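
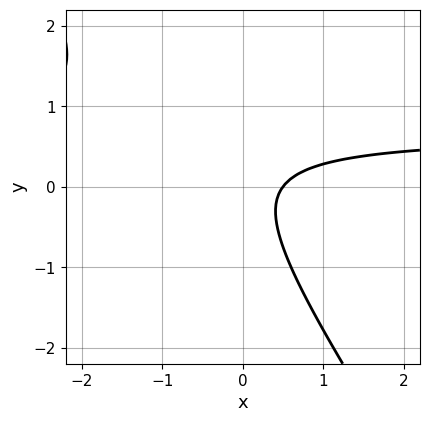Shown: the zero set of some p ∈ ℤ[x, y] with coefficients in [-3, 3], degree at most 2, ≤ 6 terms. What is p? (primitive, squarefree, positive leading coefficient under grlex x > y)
The degree is 2 — the shape is more complex than any degree-1 curve.
Against the integer gridlines: the curve avoids every integer y-axis point in the box.
Putting this together gives p.

3*x*y + 2*y^2 - 2*x + 1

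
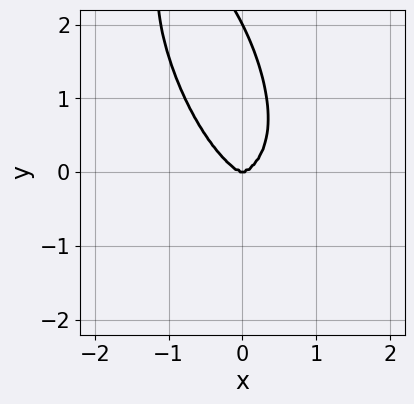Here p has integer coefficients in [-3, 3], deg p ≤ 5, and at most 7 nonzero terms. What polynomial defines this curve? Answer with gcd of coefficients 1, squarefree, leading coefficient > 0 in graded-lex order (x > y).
2*x^4 + 3*x^2*y^2 + 2*x*y^3 + y^4 - 2*y^3

(a) Degree: a generic line meets the curve in up to 4 points, so deg p = 4.
(b) From the visible intercepts: the y-axis gridline crossings are at y ∈ {0, 2}; one x-axis crossing is at x = 0.
(c) Solving for integer coefficients yields p as stated.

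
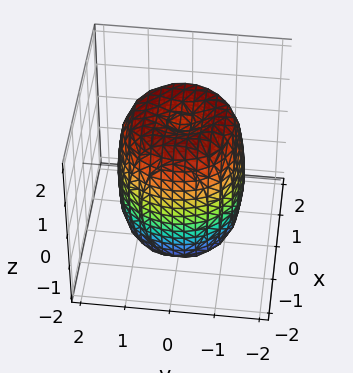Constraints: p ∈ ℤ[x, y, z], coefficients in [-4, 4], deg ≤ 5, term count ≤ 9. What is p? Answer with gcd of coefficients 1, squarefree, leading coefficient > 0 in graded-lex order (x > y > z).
1. The degree is 4 — the shape is more complex than any degree-3 surface.
2. Symmetries: rotational symmetry about the z-axis ⇒ p depends on x, y only through x² + y².
3. Checking where it meets the axes: a circular section at z = -1 has radius between 1 and 2.
4. Assembling these constraints gives the stated polynomial.

2*x^4 + 4*x^2*y^2 + 2*y^4 - 3*x^2 - 3*y^2 + z^2 - 2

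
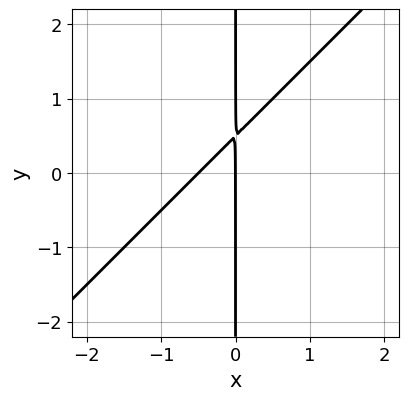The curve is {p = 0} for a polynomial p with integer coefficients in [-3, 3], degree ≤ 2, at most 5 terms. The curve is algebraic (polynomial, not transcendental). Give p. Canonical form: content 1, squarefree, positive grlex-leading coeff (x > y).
Degree: the shape is more complex than any degree-1 curve, so deg p = 2.
Checking where it meets the axes: every point of the y-axis in the box is on the curve; it crosses the x-axis at the gridline x = 0.
Assembling these constraints gives the stated polynomial.

2*x^2 - 2*x*y + x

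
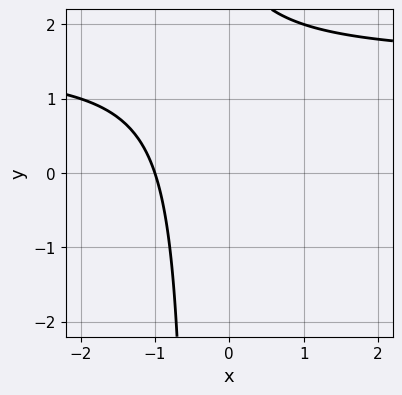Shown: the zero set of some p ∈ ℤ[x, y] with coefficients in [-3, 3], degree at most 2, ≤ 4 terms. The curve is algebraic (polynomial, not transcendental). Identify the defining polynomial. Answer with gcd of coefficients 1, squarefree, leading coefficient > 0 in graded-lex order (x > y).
2*x*y - 3*x + y - 3

1. Degree: no degree-1 curve has this shape, so deg p = 2.
2. Reading off the gridlines: the curve avoids every integer y-axis point in the box; one x-axis crossing is at x = -1.
3. These observations pin down the coefficients.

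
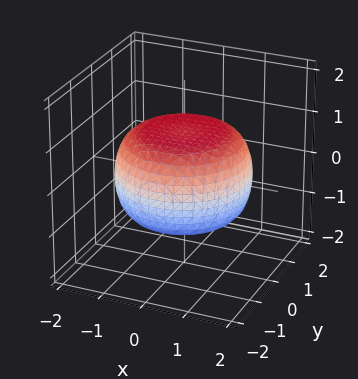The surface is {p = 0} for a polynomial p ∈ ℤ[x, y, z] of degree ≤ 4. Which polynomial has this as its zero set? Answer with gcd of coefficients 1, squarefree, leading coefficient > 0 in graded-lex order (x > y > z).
First, degree: no degree-3 surface has this shape, so deg p = 4.
Then, symmetry: the z-axis is an axis of rotation, so x and y enter only as x² + y².
Then, reading off the gridlines: among the integer gridlines, it crosses the z-axis at z ∈ {-1, 1}; a circular section at z = 1 has radius exactly 1.
Finally, solving for integer coefficients yields p as stated.

x^4 + 2*x^2*y^2 + y^4 - x^2 - y^2 + 3*z^2 - 3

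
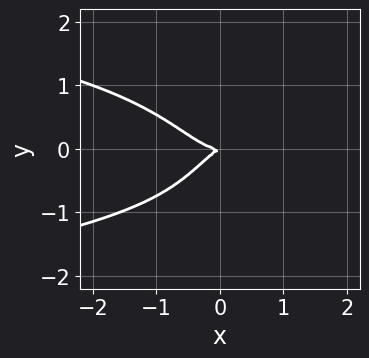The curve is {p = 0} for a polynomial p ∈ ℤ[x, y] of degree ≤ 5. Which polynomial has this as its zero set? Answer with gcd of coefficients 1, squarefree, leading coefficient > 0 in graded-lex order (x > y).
(a) The degree is 4 — a generic line meets the curve in up to 4 points.
(b) From the visible intercepts: it crosses the x-axis at the gridline x = 0; it crosses the y-axis at the gridline y = 0.
(c) Putting this together gives p.

3*x^2*y^2 + 2*x^3 - x*y + 2*y^2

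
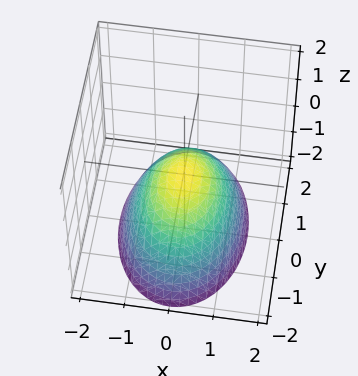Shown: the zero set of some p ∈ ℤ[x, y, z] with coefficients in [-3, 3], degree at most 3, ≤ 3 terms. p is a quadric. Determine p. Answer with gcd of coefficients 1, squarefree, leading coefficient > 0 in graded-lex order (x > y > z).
The degree is 2 — a paraboloid; a quadric.
Symmetries: it's symmetric under x → −x, forcing even powers of x; it's symmetric under y → −y, forcing even powers of y.
From the axis intercepts and sections: it crosses the z-axis at the gridline z = 0; it meets the x-axis at x = 0 (among the integer gridlines).
These observations pin down the coefficients.

2*x^2 + y^2 + 2*z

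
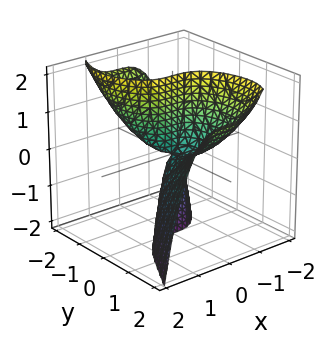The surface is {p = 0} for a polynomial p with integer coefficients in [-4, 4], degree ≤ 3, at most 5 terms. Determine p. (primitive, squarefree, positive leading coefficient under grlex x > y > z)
1. Degree: the shape is more complex than any degree-2 surface, so deg p = 3.
2. Reading off the gridlines: it crosses the x-axis at the gridline x = 0; every point of the z-axis in the box is on the surface; it meets the y-axis at y = 0 (among the integer gridlines).
3. Fitting integer coefficients to these (and the overall shape) gives p.

3*x^3 - y^3 + 3*y*z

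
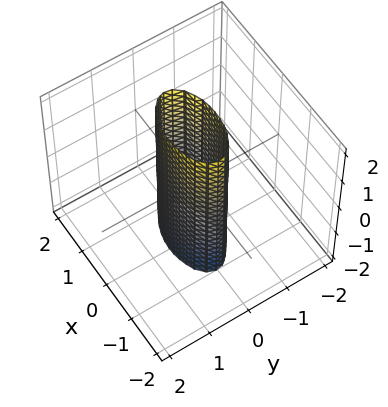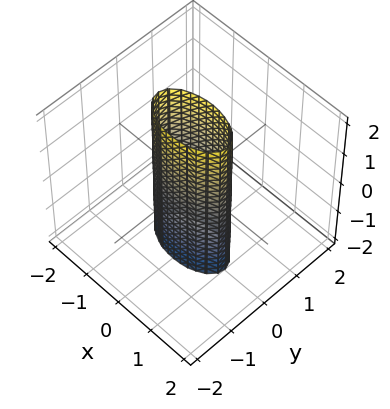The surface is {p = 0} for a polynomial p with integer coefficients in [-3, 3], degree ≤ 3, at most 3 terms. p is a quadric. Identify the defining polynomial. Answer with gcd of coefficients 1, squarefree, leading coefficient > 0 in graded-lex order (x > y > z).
First, deg p = 2. Constant cross-section along one axis; a quadric.
Next, symmetries: mirror symmetry x ↦ −x ⇒ only even powers of x; it's symmetric under y → −y, forcing even powers of y; the z ↦ −z reflection is a symmetry, so z appears only in even powers.
Next, observable constraints: no z-intercept at any integer in the box; among the integer gridlines, it crosses the x-axis at x ∈ {-1, 1}.
Finally, these observations pin down the coefficients.

x^2 + 3*y^2 - 1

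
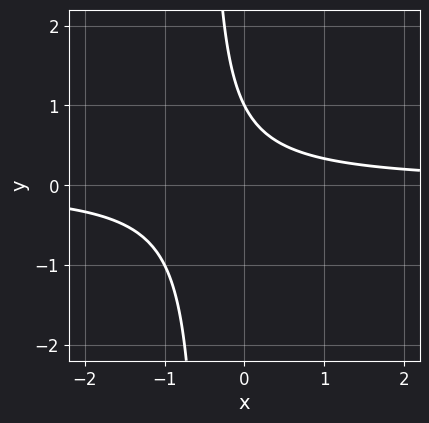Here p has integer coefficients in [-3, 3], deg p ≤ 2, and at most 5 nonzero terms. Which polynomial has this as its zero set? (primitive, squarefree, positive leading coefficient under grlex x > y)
2*x*y + y - 1

1. deg p = 2.
2. From the axis intercepts and sections: one y-axis crossing is at y = 1; no x-intercept at any integer in the box.
3. Matching integer coefficients to the picture gives p.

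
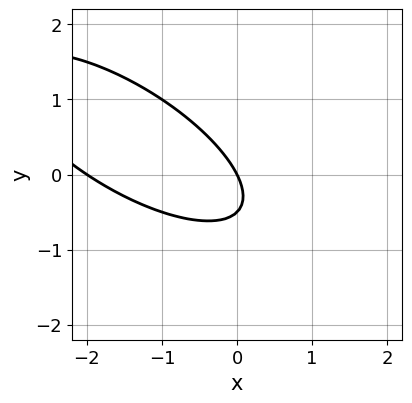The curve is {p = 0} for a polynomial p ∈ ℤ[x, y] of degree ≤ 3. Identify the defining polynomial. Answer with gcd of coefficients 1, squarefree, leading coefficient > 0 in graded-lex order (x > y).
x^2 + 2*x*y + 2*y^2 + 2*x + y

The degree is 2 — no degree-1 curve has this shape.
Against the integer gridlines: the x-axis gridline crossings are at x ∈ {-2, 0}; it crosses the y-axis at the gridline y = 0.
Solving for integer coefficients yields p as stated.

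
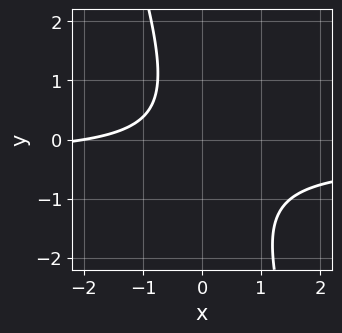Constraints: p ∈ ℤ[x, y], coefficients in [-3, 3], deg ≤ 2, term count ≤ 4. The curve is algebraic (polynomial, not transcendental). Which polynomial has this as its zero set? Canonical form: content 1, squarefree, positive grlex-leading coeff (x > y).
1. The degree is 2 — the shape is more complex than any degree-1 curve.
2. Reading off the gridlines: the curve avoids every integer y-axis point in the box; one x-axis crossing is at x = -2.
3. Solving for integer coefficients yields p as stated.

3*x*y + y^2 + x + 2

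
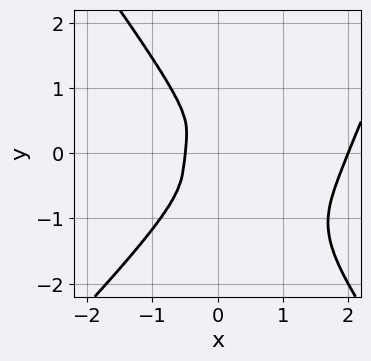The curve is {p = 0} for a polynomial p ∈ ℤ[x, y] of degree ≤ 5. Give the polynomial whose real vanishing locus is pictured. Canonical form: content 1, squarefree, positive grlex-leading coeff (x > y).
2*x^4 - x^3*y - y^4 - 3*x^3 - 2*x^2

1. Degree: a generic line meets the curve in up to 4 points, so deg p = 4.
2. Against the integer gridlines: one x-axis crossing is at x = 2.
3. Putting this together gives p.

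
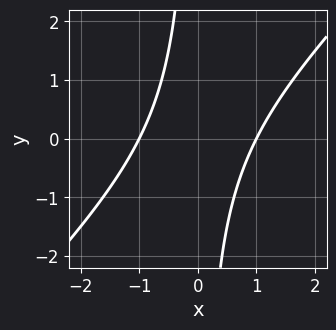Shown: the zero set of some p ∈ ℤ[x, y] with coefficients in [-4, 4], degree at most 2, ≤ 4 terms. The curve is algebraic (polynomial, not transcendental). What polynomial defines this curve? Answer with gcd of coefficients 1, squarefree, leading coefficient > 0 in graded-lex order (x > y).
1. Degree: no degree-1 curve has this shape, so deg p = 2.
2. Against the integer gridlines: it misses every integer gridline on the y-axis; the x-axis gridline crossings are at x ∈ {-1, 1}.
3. Matching integer coefficients to the picture gives p.

x^2 - x*y - 1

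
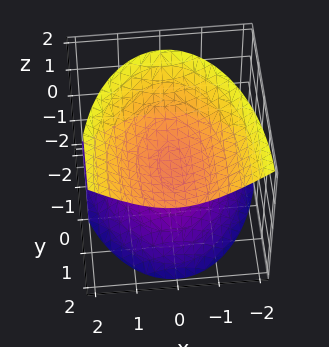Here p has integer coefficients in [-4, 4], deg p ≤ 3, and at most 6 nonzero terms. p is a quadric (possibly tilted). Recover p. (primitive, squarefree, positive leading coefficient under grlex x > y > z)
I count 2 distinct pieces.
deg p = 2.
From the axis intercepts and sections: the surface avoids every integer y-axis point in the box; no x-intercept at any integer in the box.
Putting this together gives p.

3*x^2 + y^2 - 2*y*z - 3*z^2 + 2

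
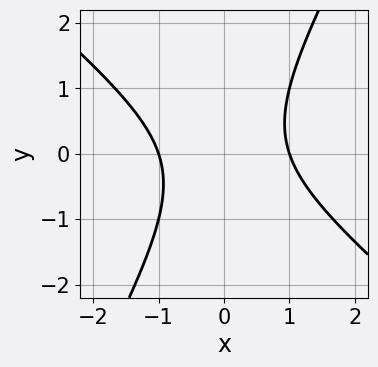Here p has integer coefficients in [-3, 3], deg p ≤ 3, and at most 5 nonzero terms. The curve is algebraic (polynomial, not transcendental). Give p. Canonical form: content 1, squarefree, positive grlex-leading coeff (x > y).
deg p = 2. The shape is more complex than any degree-1 curve.
Checking where it meets the axes: it misses every integer gridline on the y-axis; among the integer gridlines, it crosses the x-axis at x ∈ {-1, 1}.
The integer polynomial consistent with all of this is the stated p.

3*x^2 + 2*x*y - 2*y^2 - 3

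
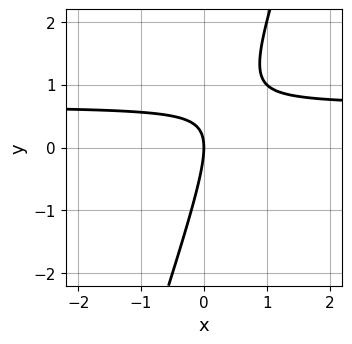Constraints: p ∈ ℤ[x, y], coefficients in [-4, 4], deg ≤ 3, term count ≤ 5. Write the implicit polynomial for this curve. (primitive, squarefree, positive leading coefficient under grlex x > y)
First, deg p = 2.
Then, from the visible intercepts: it crosses the x-axis at the gridline x = 0; it meets the y-axis at y = 0 (among the integer gridlines).
Finally, the integer polynomial consistent with all of this is the stated p.

3*x*y - y^2 - 2*x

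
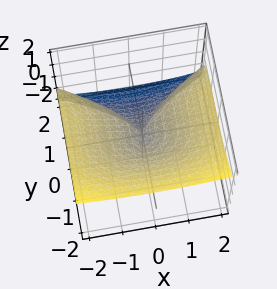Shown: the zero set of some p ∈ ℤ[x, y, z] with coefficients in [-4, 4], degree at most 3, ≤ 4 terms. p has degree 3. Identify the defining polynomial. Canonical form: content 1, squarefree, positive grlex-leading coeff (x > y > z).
y^3 + 2*z^3 - x^2

First, deg p = 3. A generic line meets the surface in up to 3 points.
Then, observable constraints: one x-axis crossing is at x = 0; one z-axis crossing is at z = 0; one y-axis crossing is at y = 0.
Finally, solving for integer coefficients yields p as stated.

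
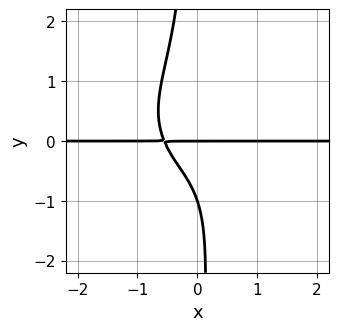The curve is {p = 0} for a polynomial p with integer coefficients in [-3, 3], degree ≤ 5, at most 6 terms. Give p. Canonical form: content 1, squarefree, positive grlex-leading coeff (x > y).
First, degree: no degree-3 curve has this shape, so deg p = 4.
Then, observable constraints: among the integer gridlines, it crosses the y-axis at y ∈ {-1, 0}; every point of the x-axis in the box is on the curve.
Finally, solving for integer coefficients yields p as stated.

2*x^3*y + 3*x*y^3 + 3*x*y + 2*y^2 + 2*y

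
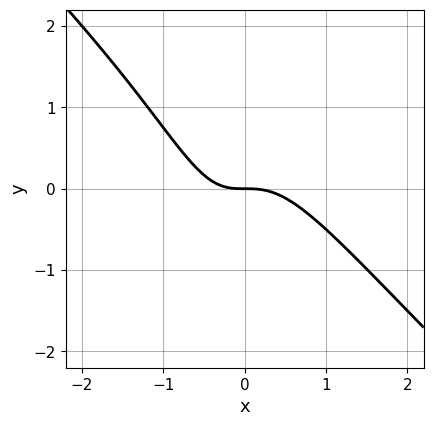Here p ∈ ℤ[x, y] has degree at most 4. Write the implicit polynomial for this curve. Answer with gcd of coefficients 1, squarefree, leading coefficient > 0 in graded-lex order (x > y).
3*x^3 + 3*x^2*y + x*y + 2*y

First, deg p = 3.
Next, from the axis intercepts and sections: one y-axis crossing is at y = 0; one x-axis crossing is at x = 0.
Finally, assembling these constraints gives the stated polynomial.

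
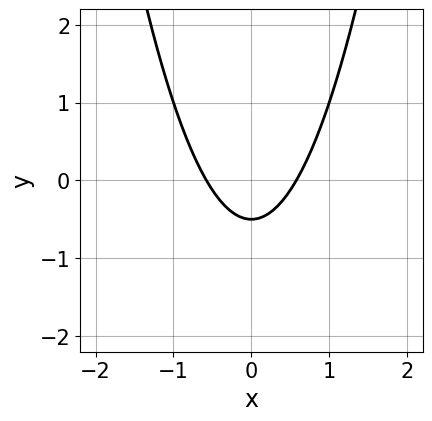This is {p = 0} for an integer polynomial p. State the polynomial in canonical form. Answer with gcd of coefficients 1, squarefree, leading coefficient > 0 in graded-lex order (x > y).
3*x^2 - 2*y - 1

(a) The degree is 2 — no degree-1 curve has this shape.
(b) Symmetries: it's symmetric under x → −x, forcing even powers of x.
(c) Solving for integer coefficients yields p as stated.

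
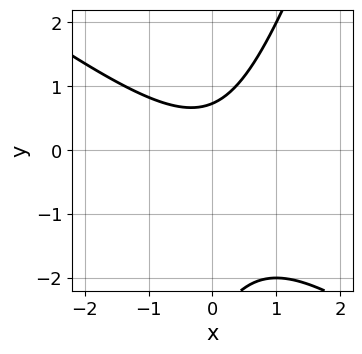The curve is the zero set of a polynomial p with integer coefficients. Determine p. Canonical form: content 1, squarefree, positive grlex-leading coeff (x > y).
First, deg p = 2. A generic line meets the curve in up to 2 points.
Then, against the integer gridlines: the curve avoids every integer x-axis point in the box.
Finally, solving for integer coefficients yields p as stated.

2*x^2 + 2*x*y - y^2 - 2*y + 2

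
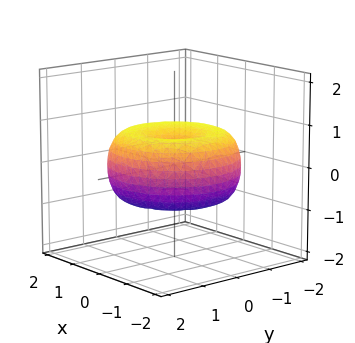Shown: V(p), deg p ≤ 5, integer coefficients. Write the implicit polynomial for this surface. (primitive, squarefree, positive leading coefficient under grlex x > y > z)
First, the degree is 4 — no degree-3 surface has this shape.
Next, by symmetry, every cross-section ⟂ z is a circle, so x, y appear only via x² + y².
Then, checking where it meets the axes: a circular section at z = 0 has radius between 1 and 2.
Finally, solving for integer coefficients yields p as stated.

x^4 + 2*x^2*y^2 + y^4 - 2*x^2 - 2*y^2 + 3*z^2 - 1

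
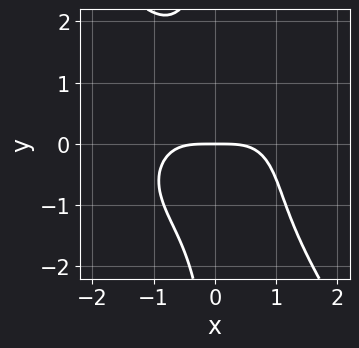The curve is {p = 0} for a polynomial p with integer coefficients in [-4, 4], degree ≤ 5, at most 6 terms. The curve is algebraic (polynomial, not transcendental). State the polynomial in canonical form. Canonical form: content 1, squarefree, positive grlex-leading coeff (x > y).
x^4 + x^2*y^2 + x*y^3 + 2*y

(a) Degree: no degree-3 curve has this shape, so deg p = 4.
(b) From the axis intercepts and sections: one x-axis crossing is at x = 0; one y-axis crossing is at y = 0.
(c) Fitting integer coefficients to these (and the overall shape) gives p.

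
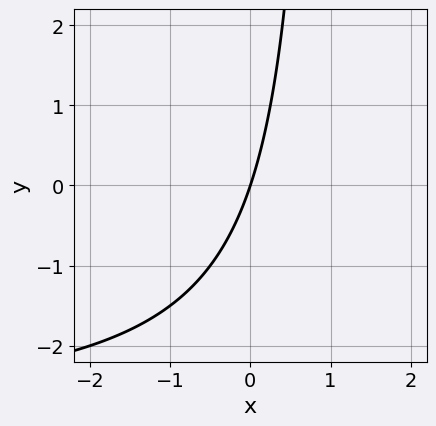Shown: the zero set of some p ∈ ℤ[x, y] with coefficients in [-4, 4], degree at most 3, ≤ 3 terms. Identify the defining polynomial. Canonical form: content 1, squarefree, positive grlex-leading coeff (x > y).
x*y + 3*x - y

1. deg p = 2. The shape is more complex than any degree-1 curve.
2. Observable constraints: it meets the x-axis at x = 0 (among the integer gridlines); one y-axis crossing is at y = 0.
3. Fitting integer coefficients to these (and the overall shape) gives p.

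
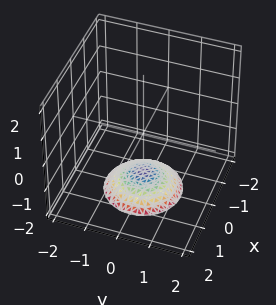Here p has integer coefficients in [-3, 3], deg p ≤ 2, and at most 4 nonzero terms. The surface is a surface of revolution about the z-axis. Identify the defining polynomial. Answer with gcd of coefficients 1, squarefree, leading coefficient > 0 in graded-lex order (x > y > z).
x^2 + y^2 + 2*z + 3

1. deg p = 2. No degree-1 surface has this shape.
2. Symmetries: the z-axis is an axis of rotation, so x and y enter only as x² + y².
3. Observable constraints: the surface avoids every integer y-axis point in the box; it misses every integer gridline on the x-axis.
4. Putting this together gives p.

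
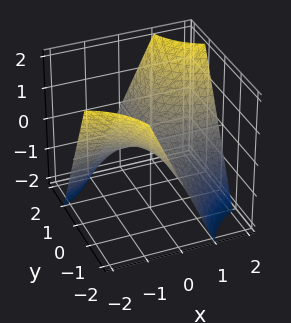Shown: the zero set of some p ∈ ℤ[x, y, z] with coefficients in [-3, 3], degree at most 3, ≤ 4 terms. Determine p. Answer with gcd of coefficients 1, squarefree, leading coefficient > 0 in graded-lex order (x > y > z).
x*y - z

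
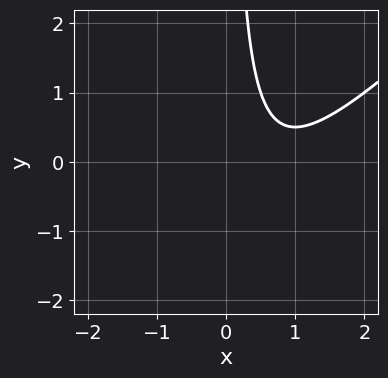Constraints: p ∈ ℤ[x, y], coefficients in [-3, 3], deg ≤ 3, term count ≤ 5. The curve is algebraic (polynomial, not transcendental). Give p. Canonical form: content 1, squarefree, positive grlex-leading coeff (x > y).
First, degree: the shape is more complex than any degree-1 curve, so deg p = 2.
Next, observable constraints: it misses every integer gridline on the x-axis; no y-intercept at any integer in the box.
Finally, the integer polynomial consistent with all of this is the stated p.

2*x^2 - 2*x*y - 3*x + 2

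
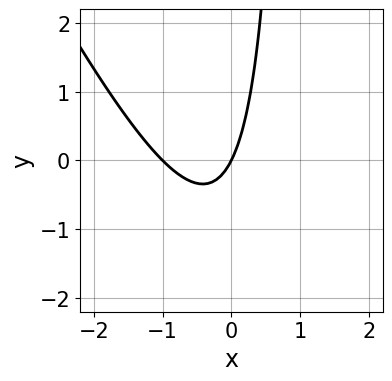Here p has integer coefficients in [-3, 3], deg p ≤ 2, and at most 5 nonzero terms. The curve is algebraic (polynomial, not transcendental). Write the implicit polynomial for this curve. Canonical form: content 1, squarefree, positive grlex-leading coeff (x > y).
Degree: a generic line meets the curve in up to 2 points, so deg p = 2.
Against the integer gridlines: it meets the y-axis at y = 0 (among the integer gridlines); the x-axis gridline crossings are at x ∈ {-1, 0}.
Solving for integer coefficients yields p as stated.

2*x^2 + x*y + 2*x - y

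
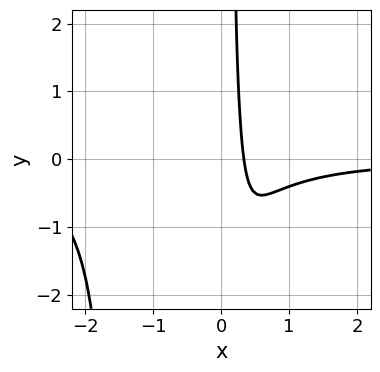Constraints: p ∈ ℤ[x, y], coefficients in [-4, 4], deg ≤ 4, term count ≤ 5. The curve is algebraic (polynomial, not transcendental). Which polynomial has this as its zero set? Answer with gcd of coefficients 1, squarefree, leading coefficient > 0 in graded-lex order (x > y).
2*x^3*y + 3*x^2*y + 3*x - 1

First, degree: no degree-3 curve has this shape, so deg p = 4.
Next, checking where it meets the axes: no y-intercept at any integer in the box.
Finally, matching integer coefficients to the picture gives p.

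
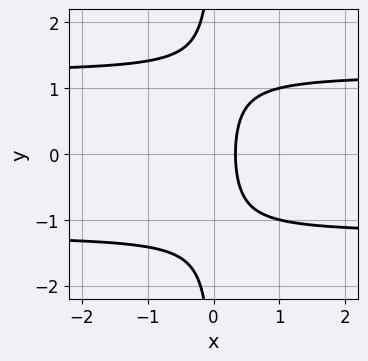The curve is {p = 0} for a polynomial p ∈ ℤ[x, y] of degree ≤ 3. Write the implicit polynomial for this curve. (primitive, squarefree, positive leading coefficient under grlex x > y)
(a) Degree: the shape is more complex than any degree-2 curve, so deg p = 3.
(b) Symmetries: the y ↦ −y reflection is a symmetry, so y appears only in even powers.
(c) Against the integer gridlines: the curve avoids every integer y-axis point in the box.
(d) Together with the visible shape, these determine p as stated.

2*x*y^2 - 3*x + 1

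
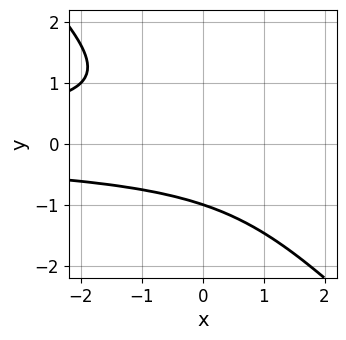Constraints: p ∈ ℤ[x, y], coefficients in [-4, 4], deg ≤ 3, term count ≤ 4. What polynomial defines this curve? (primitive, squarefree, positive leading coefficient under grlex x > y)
x*y^2 + y^3 + 1

(a) The degree is 3 — the shape is more complex than any degree-2 curve.
(b) Observable constraints: it crosses the y-axis at the gridline y = -1; it misses every integer gridline on the x-axis.
(c) The integer polynomial consistent with all of this is the stated p.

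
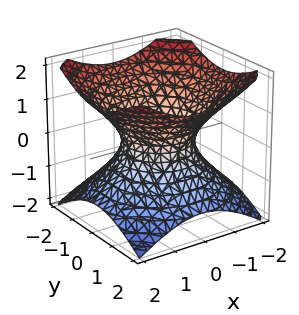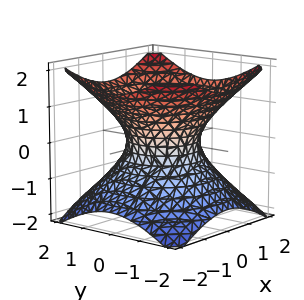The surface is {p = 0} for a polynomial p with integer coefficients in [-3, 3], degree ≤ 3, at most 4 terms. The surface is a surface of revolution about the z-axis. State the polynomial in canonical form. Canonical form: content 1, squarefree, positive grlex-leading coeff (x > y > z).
2*x^2 + 2*y^2 - 3*z^2 - 2

1. The degree is 2 — a generic line meets the surface in up to 2 points.
2. Symmetries: every cross-section ⟂ z is a circle, so x, y appear only via x² + y².
3. Observable constraints: among the integer gridlines, it crosses the x-axis at x ∈ {-1, 1}; it misses every integer gridline on the z-axis; among the integer gridlines, it crosses the y-axis at y ∈ {-1, 1}.
4. Fitting integer coefficients to these (and the overall shape) gives p.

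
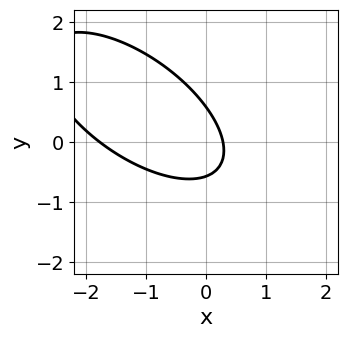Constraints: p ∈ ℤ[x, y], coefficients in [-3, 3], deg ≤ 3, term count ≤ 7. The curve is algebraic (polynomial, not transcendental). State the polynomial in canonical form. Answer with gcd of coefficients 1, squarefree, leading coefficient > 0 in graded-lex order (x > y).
2*x^2 + 3*x*y + 3*y^2 + 3*x - 1

First, deg p = 2. A generic line meets the curve in up to 2 points.
Finally, putting this together gives p.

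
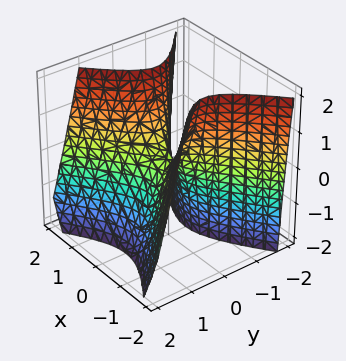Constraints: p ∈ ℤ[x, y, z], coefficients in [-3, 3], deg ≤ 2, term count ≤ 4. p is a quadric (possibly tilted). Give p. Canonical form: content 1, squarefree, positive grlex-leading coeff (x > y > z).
2*x^2 - 3*y^2 - y*z - z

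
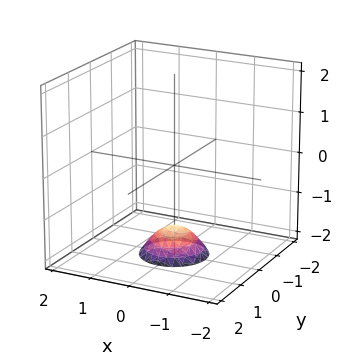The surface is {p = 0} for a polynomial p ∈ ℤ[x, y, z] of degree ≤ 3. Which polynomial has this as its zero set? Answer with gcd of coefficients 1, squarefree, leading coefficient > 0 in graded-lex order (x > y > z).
2*x^2 + 2*y^2 + 2*z + 3

Degree: a generic line meets the surface in up to 2 points, so deg p = 2.
Symmetries: every cross-section ⟂ z is a circle, so x, y appear only via x² + y².
Checking where it meets the axes: it misses every integer gridline on the x-axis; a circular section at z = -2 has radius between 0 and 1.
Fitting integer coefficients to these (and the overall shape) gives p.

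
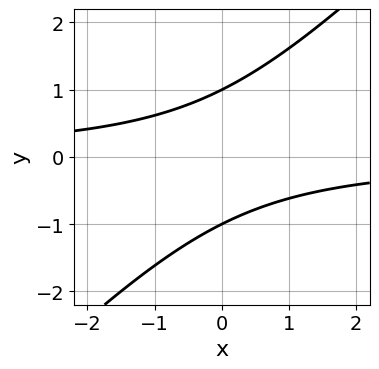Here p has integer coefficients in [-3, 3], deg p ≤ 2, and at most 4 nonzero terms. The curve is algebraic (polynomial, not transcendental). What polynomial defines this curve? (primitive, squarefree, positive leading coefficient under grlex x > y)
Degree: the shape is more complex than any degree-1 curve, so deg p = 2.
Checking where it meets the axes: the curve avoids every integer x-axis point in the box; among the integer gridlines, it crosses the y-axis at y ∈ {-1, 1}.
Putting this together gives p.

x*y - y^2 + 1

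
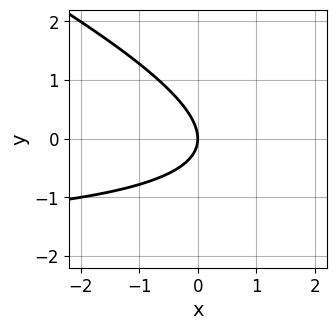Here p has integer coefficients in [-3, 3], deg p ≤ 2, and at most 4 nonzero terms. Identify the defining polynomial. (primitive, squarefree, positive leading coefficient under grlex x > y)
Degree: a generic line meets the curve in up to 2 points, so deg p = 2.
From the visible intercepts: it crosses the x-axis at the gridline x = 0; it crosses the y-axis at the gridline y = 0.
Assembling these constraints gives the stated polynomial.

x*y + 2*y^2 + 2*x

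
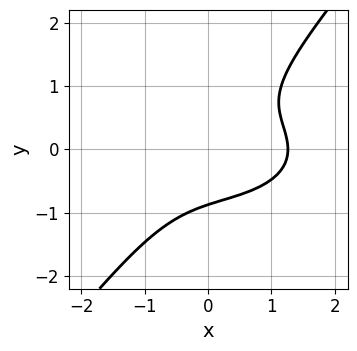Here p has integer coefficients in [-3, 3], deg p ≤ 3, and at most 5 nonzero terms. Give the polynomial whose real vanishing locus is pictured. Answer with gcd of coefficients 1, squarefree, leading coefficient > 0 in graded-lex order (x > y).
x^3 + 3*x*y^2 - 3*y^3 - 2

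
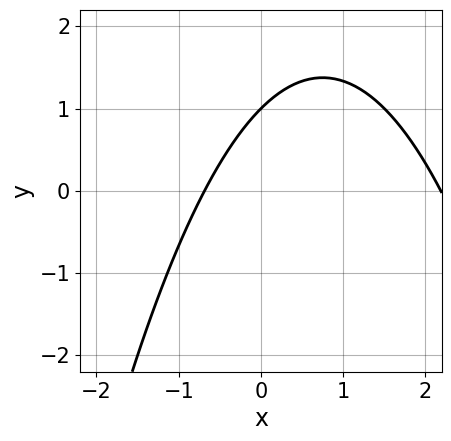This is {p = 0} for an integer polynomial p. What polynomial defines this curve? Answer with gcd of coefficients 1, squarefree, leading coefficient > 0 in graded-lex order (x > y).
First, the degree is 2 — a generic line meets the curve in up to 2 points.
Then, against the integer gridlines: one y-axis crossing is at y = 1.
Finally, solving for integer coefficients yields p as stated.

2*x^2 - 3*x + 3*y - 3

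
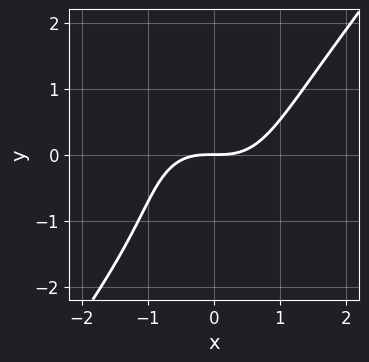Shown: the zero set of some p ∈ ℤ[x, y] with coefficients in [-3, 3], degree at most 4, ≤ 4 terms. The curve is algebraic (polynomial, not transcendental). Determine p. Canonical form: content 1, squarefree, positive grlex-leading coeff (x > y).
2*x^3 - y^3 - y^2 - 3*y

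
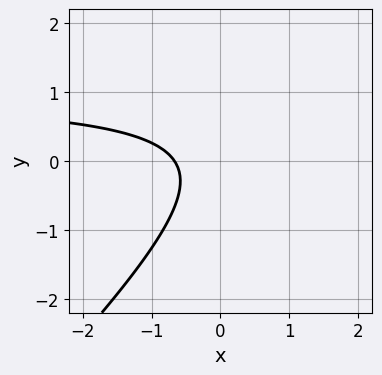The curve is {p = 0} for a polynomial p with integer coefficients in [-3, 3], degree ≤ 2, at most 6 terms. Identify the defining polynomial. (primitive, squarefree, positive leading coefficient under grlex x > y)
3*x*y - 3*y^2 - 3*x - 2

First, the degree is 2 — no degree-1 curve has this shape.
Then, from the visible intercepts: the curve avoids every integer y-axis point in the box.
Finally, matching integer coefficients to the picture gives p.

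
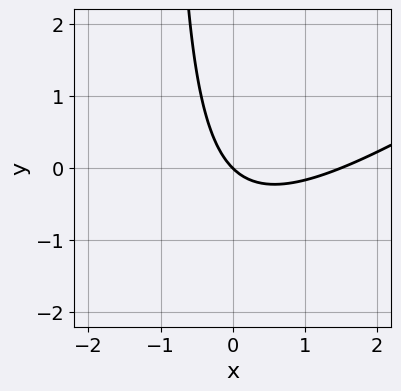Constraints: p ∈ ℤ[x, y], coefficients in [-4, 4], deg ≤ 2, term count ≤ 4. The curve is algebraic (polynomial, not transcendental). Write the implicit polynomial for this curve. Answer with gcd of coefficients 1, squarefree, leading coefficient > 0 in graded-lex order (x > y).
2*x^2 - 3*x*y - 3*x - 3*y

The degree is 2 — the shape is more complex than any degree-1 curve.
From the visible intercepts: it crosses the y-axis at the gridline y = 0; it crosses the x-axis at the gridline x = 0.
Solving for integer coefficients yields p as stated.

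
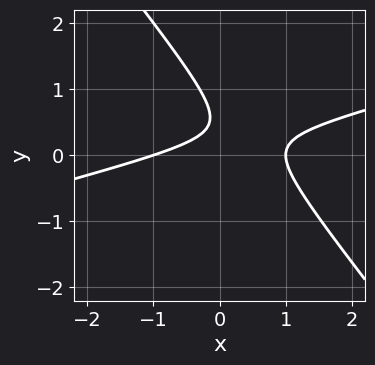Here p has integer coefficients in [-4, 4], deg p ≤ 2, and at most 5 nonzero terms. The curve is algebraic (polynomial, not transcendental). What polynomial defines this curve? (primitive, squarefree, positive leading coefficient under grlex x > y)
x^2 - 3*x*y - 3*y^2 + 3*y - 1

1. The degree is 2 — no degree-1 curve has this shape.
2. Reading off the gridlines: the x-axis gridline crossings are at x ∈ {-1, 1}; it misses every integer gridline on the y-axis.
3. Together with the visible shape, these determine p as stated.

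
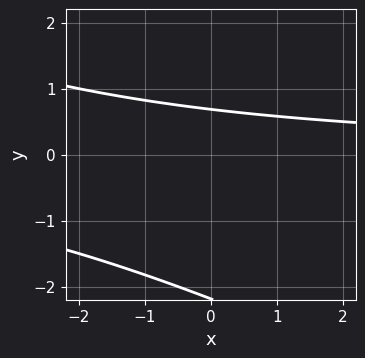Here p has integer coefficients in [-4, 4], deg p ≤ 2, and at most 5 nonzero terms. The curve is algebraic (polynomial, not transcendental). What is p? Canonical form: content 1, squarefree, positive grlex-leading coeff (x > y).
x*y + 2*y^2 + 3*y - 3

The degree is 2 — a generic line meets the curve in up to 2 points.
From the visible intercepts: the curve avoids every integer x-axis point in the box.
Putting this together gives p.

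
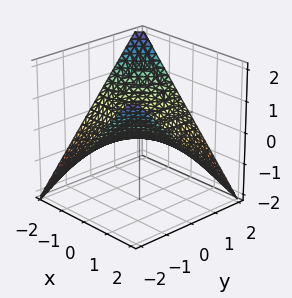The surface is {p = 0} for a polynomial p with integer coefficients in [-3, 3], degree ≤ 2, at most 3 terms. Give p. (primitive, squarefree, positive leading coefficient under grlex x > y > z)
x*y + 2*z

1. The degree is 2 — a saddle surface; a quadric.
2. From the axis intercepts and sections: the visible y-axis segment lies entirely on the surface; it meets the z-axis at z = 0 (among the integer gridlines).
3. These observations pin down the coefficients. Check: (2, 0, 0) on the x-axis lies on the surface, and p(2, 0, 0) = 0. ✓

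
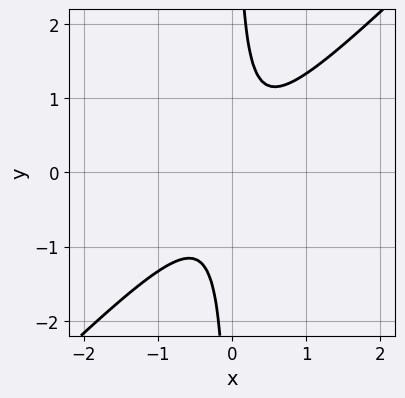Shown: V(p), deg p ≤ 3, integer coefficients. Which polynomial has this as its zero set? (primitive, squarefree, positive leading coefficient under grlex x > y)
deg p = 2. No degree-1 curve has this shape.
Checking where it meets the axes: the curve avoids every integer x-axis point in the box; it misses every integer gridline on the y-axis.
Matching integer coefficients to the picture gives p.

3*x^2 - 3*x*y + 1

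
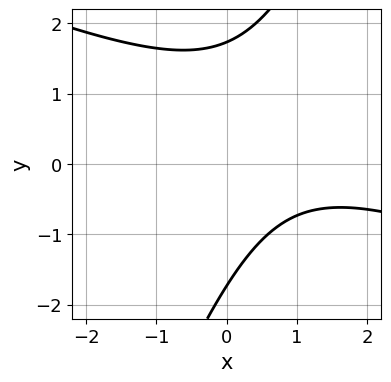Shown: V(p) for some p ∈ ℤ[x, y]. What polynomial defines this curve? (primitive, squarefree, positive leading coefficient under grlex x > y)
x^2 + 2*x*y - y^2 - 2*x + 3

(a) deg p = 2. A generic line meets the curve in up to 2 points.
(b) Reading off the gridlines: it misses every integer gridline on the x-axis.
(c) Together with the visible shape, these determine p as stated.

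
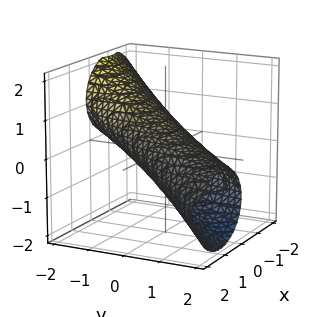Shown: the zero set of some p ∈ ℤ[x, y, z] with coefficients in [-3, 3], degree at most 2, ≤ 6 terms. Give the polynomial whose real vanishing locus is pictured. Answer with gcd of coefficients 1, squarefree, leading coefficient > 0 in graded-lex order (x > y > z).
2*x^2 - 2*x*y + y^2 + 3*y*z + 3*z^2 - 2

First, the degree is 2 — a generic line meets the surface in up to 2 points.
Then, checking where it meets the axes: the x-axis gridline crossings are at x ∈ {-1, 1}.
Finally, solving for integer coefficients yields p as stated.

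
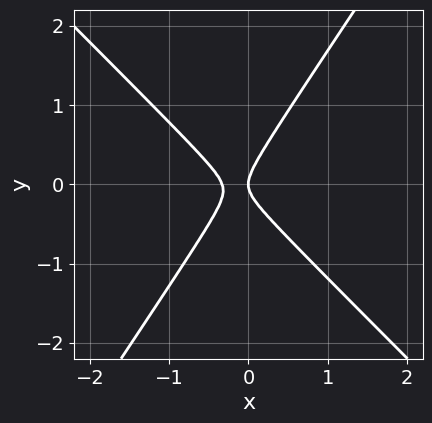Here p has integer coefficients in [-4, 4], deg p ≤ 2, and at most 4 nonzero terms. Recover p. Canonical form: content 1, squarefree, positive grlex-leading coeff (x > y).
(a) Degree: a generic line meets the curve in up to 2 points, so deg p = 2.
(b) Checking where it meets the axes: one y-axis crossing is at y = 0; it meets the x-axis at x = 0 (among the integer gridlines).
(c) Solving for integer coefficients yields p as stated.

3*x^2 + x*y - 2*y^2 + x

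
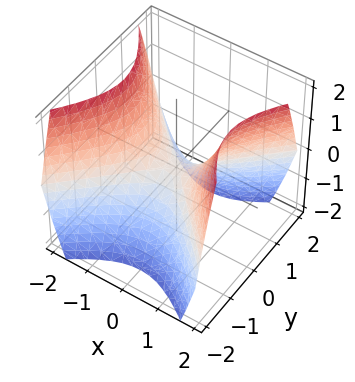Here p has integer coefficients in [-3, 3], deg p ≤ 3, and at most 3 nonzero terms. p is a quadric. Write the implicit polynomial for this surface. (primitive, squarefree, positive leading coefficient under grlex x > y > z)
x^2 - y^2 - z

1. Degree: a saddle surface; a quadric, so deg p = 2.
2. Symmetries: it's symmetric under x → −x, forcing even powers of x; the y ↦ −y reflection is a symmetry, so y appears only in even powers.
3. From the axis intercepts and sections: it crosses the x-axis at the gridline x = 0; it meets the z-axis at z = 0 (among the integer gridlines).
4. The integer polynomial consistent with all of this is the stated p.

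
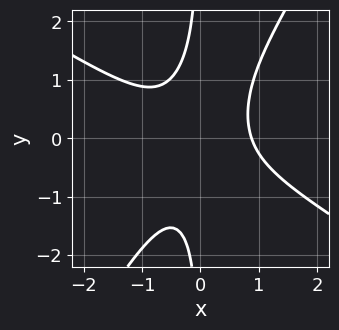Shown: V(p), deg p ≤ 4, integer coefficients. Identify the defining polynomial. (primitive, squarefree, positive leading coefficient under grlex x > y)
3*x^3 + 3*x^2*y - 3*x*y^2 - 2

Degree: a generic line meets the curve in up to 3 points, so deg p = 3.
From the visible intercepts: no y-intercept at any integer in the box.
Putting this together gives p.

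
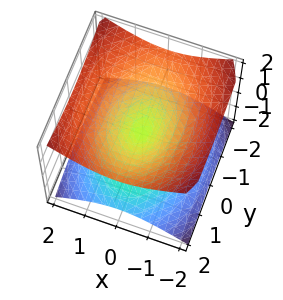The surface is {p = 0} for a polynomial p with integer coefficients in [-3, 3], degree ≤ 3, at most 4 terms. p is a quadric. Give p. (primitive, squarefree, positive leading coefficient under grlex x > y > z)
2*x^2 + y^2 - 3*z^2

First, the degree is 2 — a double cone through the origin; a quadric.
Next, symmetries: it's symmetric under y → −y, forcing even powers of y; it's symmetric under z → −z, forcing even powers of z; the x ↦ −x reflection is a symmetry, so x appears only in even powers.
Next, observable constraints: it crosses the x-axis at the gridline x = 0; it meets the y-axis at y = 0 (among the integer gridlines).
Finally, the integer polynomial consistent with all of this is the stated p.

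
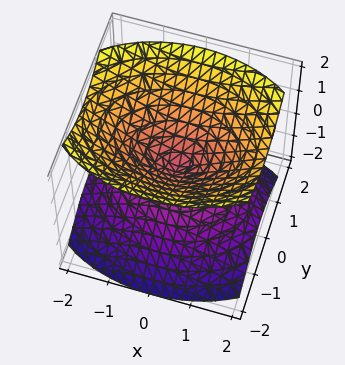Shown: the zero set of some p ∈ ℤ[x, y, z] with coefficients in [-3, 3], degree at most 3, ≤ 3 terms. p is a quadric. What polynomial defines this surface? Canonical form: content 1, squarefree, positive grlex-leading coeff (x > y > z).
(a) I count 2 distinct pieces. Treating them together as one polynomial.
(b) The degree is 2 — two nappes meeting at a single point; a quadric.
(c) Symmetries: it's symmetric under x → −x, forcing even powers of x; it's symmetric under z → −z, forcing even powers of z; mirror symmetry y ↦ −y ⇒ only even powers of y.
(d) From the visible intercepts: it meets the z-axis at z = 0 (among the integer gridlines); one x-axis crossing is at x = 0; it meets the y-axis at y = 0 (among the integer gridlines).
(e) Fitting integer coefficients to these (and the overall shape) gives p.

x^2 + 2*y^2 - 2*z^2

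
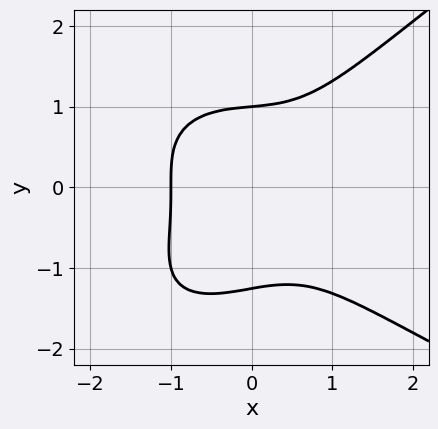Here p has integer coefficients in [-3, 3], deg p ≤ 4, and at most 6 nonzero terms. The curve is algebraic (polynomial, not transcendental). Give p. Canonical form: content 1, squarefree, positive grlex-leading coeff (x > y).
(a) The degree is 4 — no degree-3 curve has this shape.
(b) From the axis intercepts and sections: it meets the x-axis at x = -1 (among the integer gridlines); one y-axis crossing is at y = 1.
(c) Matching integer coefficients to the picture gives p.

x*y^3 - 2*y^4 + 3*x^3 - y^3 + 3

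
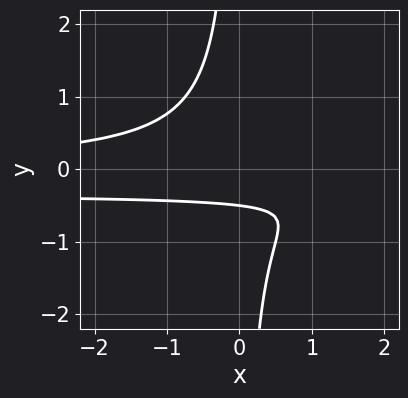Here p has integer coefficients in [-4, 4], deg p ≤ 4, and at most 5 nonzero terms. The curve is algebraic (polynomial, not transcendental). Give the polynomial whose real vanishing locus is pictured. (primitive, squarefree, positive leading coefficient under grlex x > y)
3*x*y^2 + x*y + 2*y + 1

First, deg p = 3. No degree-2 curve has this shape.
Then, from the visible intercepts: the curve avoids every integer x-axis point in the box.
Finally, together with the visible shape, these determine p as stated.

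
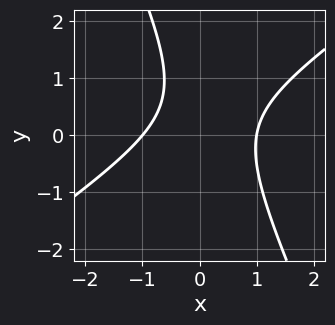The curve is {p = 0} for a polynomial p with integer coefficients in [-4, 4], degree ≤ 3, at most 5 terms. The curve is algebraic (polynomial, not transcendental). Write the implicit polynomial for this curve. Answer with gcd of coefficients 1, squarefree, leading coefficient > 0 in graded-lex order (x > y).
The degree is 2 — the shape is more complex than any degree-1 curve.
Reading off the gridlines: it misses every integer gridline on the y-axis; among the integer gridlines, it crosses the x-axis at x ∈ {-1, 1}.
These observations pin down the coefficients.

3*x^2 - 3*x*y - 2*y^2 + 2*y - 3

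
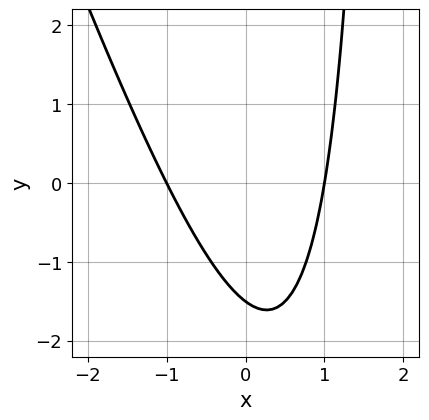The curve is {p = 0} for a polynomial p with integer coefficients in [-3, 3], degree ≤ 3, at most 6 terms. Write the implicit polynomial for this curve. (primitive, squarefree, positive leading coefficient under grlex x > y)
3*x^2 + x*y - 2*y - 3

1. The degree is 2 — the shape is more complex than any degree-1 curve.
2. Reading off the gridlines: the x-axis gridline crossings are at x ∈ {-1, 1}.
3. Matching integer coefficients to the picture gives p.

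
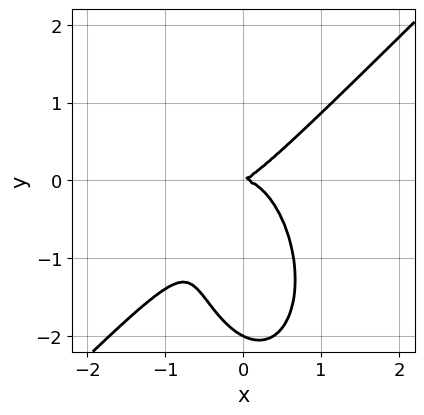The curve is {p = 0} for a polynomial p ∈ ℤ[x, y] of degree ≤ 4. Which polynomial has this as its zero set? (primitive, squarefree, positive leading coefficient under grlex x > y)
(a) The degree is 3 — the shape is more complex than any degree-2 curve.
(b) Observable constraints: among the integer gridlines, it crosses the y-axis at y ∈ {-2, 0}; it crosses the x-axis at the gridline x = 0.
(c) Fitting integer coefficients to these (and the overall shape) gives p.

3*x^3 - 2*x^2*y - y^3 + x*y - 2*y^2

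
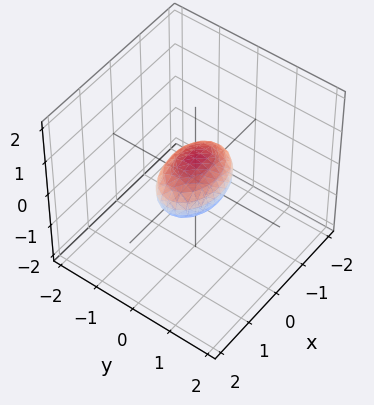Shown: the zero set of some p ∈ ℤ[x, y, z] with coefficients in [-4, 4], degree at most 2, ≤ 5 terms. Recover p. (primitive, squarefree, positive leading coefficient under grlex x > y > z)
1. The degree is 2 — bounded and convex; a quadric.
2. Symmetries: it's symmetric under y → −y, forcing even powers of y; it's symmetric under x → −x, forcing even powers of x; mirror symmetry z ↦ −z ⇒ only even powers of z.
3. Observable constraints: the x-axis gridline crossings are at x ∈ {-1, 1}.
4. Solving for integer coefficients yields p as stated.

x^2 + 2*y^2 + 2*z^2 - 1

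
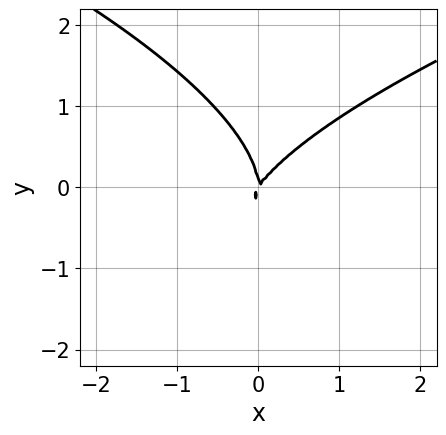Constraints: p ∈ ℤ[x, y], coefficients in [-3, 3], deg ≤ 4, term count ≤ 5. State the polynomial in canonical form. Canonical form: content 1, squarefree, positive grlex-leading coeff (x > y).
2*y^3 - 3*x^2 + 2*x*y

First, degree: the shape is more complex than any degree-2 curve, so deg p = 3.
Next, observable constraints: one y-axis crossing is at y = 0; it meets the x-axis at x = 0 (among the integer gridlines).
Finally, solving for integer coefficients yields p as stated.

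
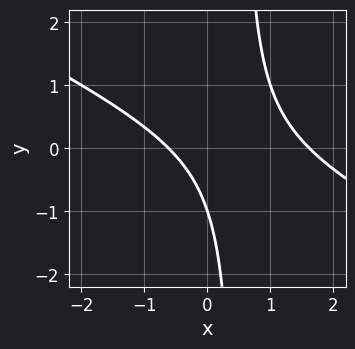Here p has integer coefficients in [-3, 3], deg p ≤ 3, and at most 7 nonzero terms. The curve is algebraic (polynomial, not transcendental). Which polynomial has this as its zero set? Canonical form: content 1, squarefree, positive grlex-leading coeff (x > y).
x^2 + 2*x*y - x - y - 1

The degree is 2 — the shape is more complex than any degree-1 curve.
Against the integer gridlines: one y-axis crossing is at y = -1.
Matching integer coefficients to the picture gives p.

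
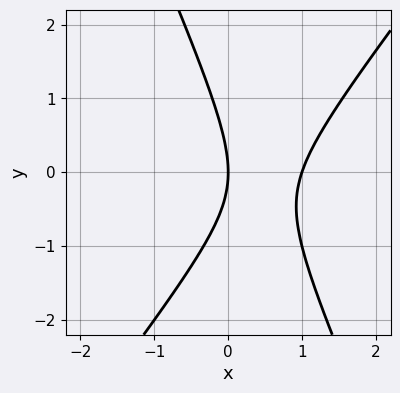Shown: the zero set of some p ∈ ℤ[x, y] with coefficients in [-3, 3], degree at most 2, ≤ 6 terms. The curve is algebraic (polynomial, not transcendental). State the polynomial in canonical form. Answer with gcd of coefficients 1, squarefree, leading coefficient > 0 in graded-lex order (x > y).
3*x^2 - x*y - y^2 - 3*x

First, degree: a generic line meets the curve in up to 2 points, so deg p = 2.
Then, observable constraints: the x-axis gridline crossings are at x ∈ {0, 1}; it meets the y-axis at y = 0 (among the integer gridlines).
Finally, fitting integer coefficients to these (and the overall shape) gives p.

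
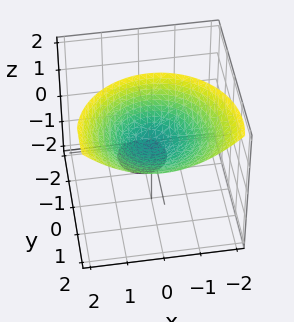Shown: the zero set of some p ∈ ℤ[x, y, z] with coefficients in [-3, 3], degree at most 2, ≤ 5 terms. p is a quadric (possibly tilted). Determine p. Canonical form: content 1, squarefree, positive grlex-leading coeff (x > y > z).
1. I count 2 distinct pieces. They look like related sheets of one shape, so recover p as a whole.
2. Degree: no degree-1 surface has this shape, so deg p = 2.
3. Against the integer gridlines: it crosses the y-axis at the gridline y = 0; it meets the z-axis at z = 0 (among the integer gridlines).
4. Fitting integer coefficients to these (and the overall shape) gives p.

2*x^2 + 2*y^2 - 3*y*z - 2*z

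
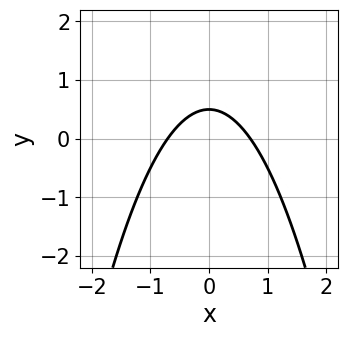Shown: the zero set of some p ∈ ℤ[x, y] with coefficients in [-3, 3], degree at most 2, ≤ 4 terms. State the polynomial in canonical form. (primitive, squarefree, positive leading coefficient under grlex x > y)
1. The degree is 2 — a generic line meets the curve in up to 2 points.
2. Symmetries: it's symmetric under x → −x, forcing even powers of x.
3. Solving for integer coefficients yields p as stated.

2*x^2 + 2*y - 1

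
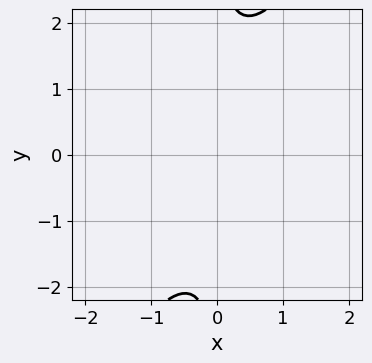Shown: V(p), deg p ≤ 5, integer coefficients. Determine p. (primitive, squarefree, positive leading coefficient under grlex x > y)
Degree: no degree-3 curve has this shape, so deg p = 4.
Reading off the gridlines: the curve avoids every integer y-axis point in the box; no x-intercept at any integer in the box.
Together with the visible shape, these determine p as stated.

2*x^4 - 3*x^3*y + 3*x^2*y^2 - x*y^3 + 2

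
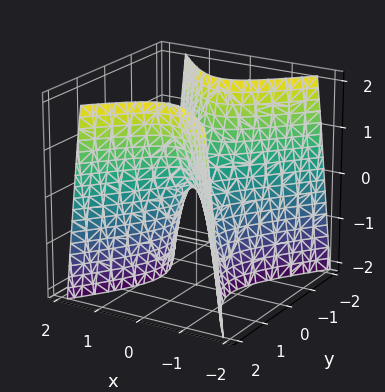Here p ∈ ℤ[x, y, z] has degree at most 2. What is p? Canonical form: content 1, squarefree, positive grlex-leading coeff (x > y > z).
First, deg p = 2. A hyperbolic paraboloid; a quadric.
Then, symmetries: it's symmetric under x → −x, forcing even powers of x; mirror symmetry y ↦ −y ⇒ only even powers of y.
Then, checking where it meets the axes: one z-axis crossing is at z = 0; it meets the x-axis at x = 0 (among the integer gridlines).
Finally, matching integer coefficients to the picture gives p.

3*x^2 - 2*y^2 + z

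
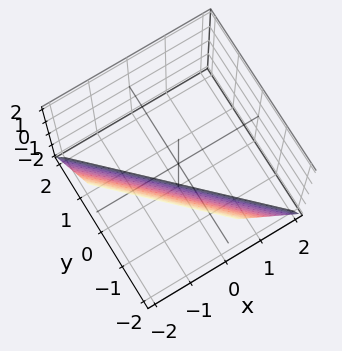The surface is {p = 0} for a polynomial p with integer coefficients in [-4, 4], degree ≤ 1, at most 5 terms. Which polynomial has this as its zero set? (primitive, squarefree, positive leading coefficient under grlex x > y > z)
deg p = 1. Every cross-section is a straight line — this is a plane.
From the axis intercepts and sections: one x-axis crossing is at x = -1; one z-axis crossing is at z = -2.
Fitting integer coefficients to these (and the overall shape) gives p. Check: (0, -1, 0) on the y-axis lies on the surface, and p(0, -1, 0) = 0. ✓

2*x + 2*y + z + 2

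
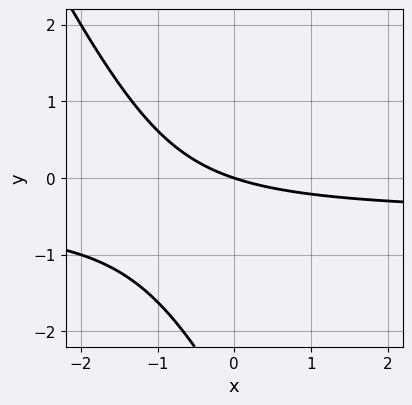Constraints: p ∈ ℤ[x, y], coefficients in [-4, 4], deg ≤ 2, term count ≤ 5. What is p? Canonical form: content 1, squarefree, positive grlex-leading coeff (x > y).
First, the degree is 2 — a generic line meets the curve in up to 2 points.
Next, reading off the gridlines: it crosses the y-axis at the gridline y = 0; it crosses the x-axis at the gridline x = 0.
Finally, the integer polynomial consistent with all of this is the stated p.

2*x*y + y^2 + x + 3*y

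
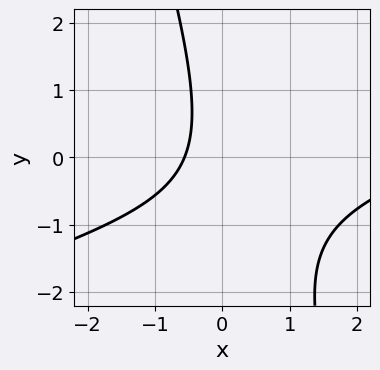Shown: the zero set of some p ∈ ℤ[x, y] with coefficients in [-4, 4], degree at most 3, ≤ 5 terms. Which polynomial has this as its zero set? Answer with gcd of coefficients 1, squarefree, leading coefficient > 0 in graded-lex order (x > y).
(a) Degree: the shape is more complex than any degree-1 curve, so deg p = 2.
(b) Checking where it meets the axes: no y-intercept at any integer in the box.
(c) Putting this together gives p.

x^2 - 3*x*y - y^2 - 3*x - 2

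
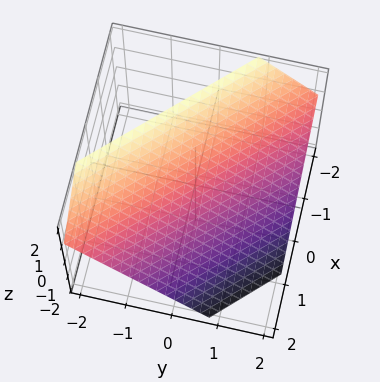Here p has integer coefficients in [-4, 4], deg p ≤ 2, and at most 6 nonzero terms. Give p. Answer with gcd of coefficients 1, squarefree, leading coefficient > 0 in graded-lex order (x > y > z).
First, deg p = 1.
Finally, putting this together gives p.

3*x + 3*y + 3*z - 2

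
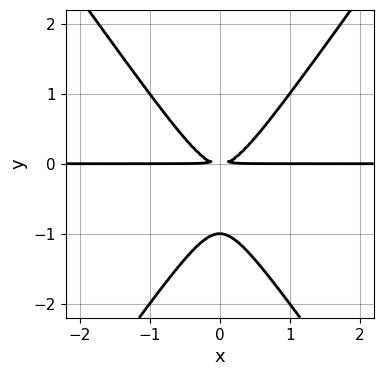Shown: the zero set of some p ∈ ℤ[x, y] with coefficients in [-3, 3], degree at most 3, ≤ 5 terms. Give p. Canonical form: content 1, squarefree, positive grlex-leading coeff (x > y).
2*x^2*y - y^3 - y^2

First, deg p = 3. The shape is more complex than any degree-2 curve.
Then, symmetries: the x ↦ −x reflection is a symmetry, so x appears only in even powers.
Next, from the axis intercepts and sections: the visible x-axis segment lies entirely on the curve; one y-axis crossing is at y = -1.
Finally, putting this together gives p.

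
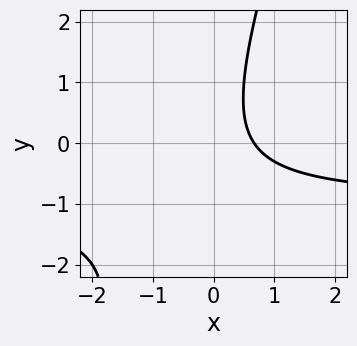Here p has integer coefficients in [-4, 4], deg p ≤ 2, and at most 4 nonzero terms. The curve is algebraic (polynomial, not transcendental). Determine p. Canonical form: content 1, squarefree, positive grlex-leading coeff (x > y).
(a) The degree is 2 — the shape is more complex than any degree-1 curve.
(b) Checking where it meets the axes: the curve avoids every integer y-axis point in the box.
(c) Fitting integer coefficients to these (and the overall shape) gives p.

3*x*y - y^2 + 3*x - 2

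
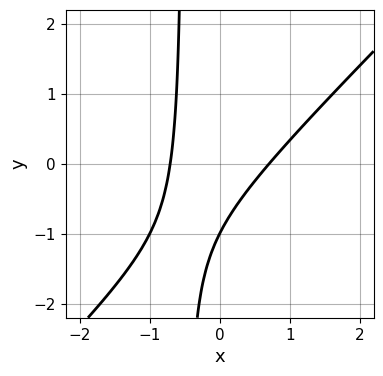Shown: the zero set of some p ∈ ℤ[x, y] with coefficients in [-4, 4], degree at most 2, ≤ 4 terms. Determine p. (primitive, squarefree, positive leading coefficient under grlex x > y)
First, the degree is 2 — the shape is more complex than any degree-1 curve.
Then, checking where it meets the axes: it meets the y-axis at y = -1 (among the integer gridlines).
Finally, these observations pin down the coefficients.

2*x^2 - 2*x*y - y - 1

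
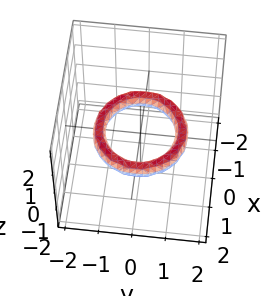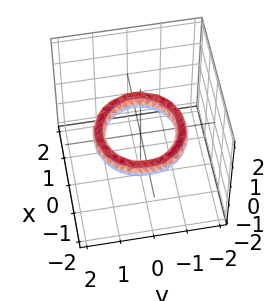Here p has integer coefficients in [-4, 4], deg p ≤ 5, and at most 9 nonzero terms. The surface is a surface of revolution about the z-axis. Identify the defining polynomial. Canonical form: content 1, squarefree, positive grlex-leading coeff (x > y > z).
x^4 + 2*x^2*y^2 + y^4 - 3*x^2 - 3*y^2 + 3*z^2 + 2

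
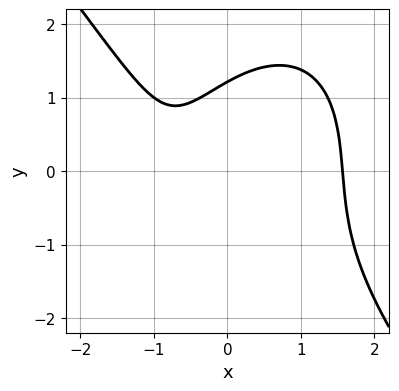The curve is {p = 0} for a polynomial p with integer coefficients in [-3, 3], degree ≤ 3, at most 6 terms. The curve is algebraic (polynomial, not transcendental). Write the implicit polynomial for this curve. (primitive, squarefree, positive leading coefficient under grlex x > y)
2*x^3 + y^3 - 3*x + y - 3

First, the degree is 3 — a generic line meets the curve in up to 3 points.
Finally, the integer polynomial consistent with all of this is the stated p.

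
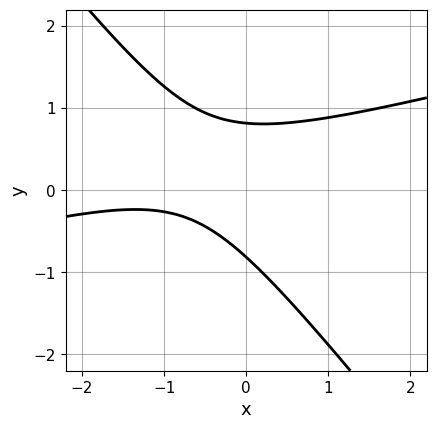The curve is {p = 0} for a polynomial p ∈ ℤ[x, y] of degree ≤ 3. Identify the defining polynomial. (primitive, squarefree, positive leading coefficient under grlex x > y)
x^2 - 3*x*y - 3*y^2 + 2*x + 2

First, degree: a generic line meets the curve in up to 2 points, so deg p = 2.
Then, reading off the gridlines: it misses every integer gridline on the x-axis.
Finally, putting this together gives p.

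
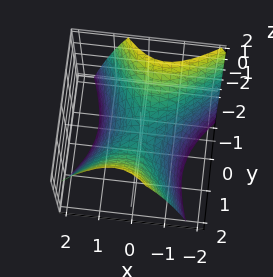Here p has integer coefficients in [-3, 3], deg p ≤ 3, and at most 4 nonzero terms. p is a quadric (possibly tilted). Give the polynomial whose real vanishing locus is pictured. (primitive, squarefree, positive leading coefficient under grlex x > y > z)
(a) deg p = 2. No degree-1 surface has this shape.
(b) From the visible intercepts: it meets the y-axis at y = 0 (among the integer gridlines); one z-axis crossing is at z = 0; it meets the x-axis at x = 0 (among the integer gridlines).
(c) Together with the visible shape, these determine p as stated.

3*x^2 - 2*x*y - 2*y^2 + 3*z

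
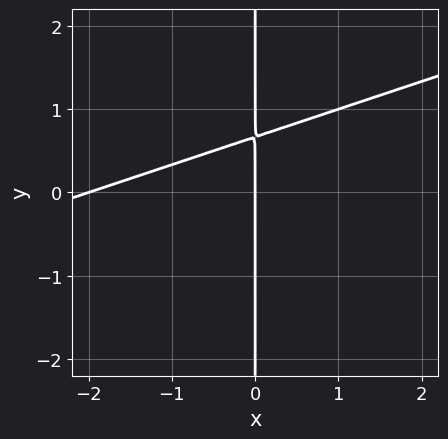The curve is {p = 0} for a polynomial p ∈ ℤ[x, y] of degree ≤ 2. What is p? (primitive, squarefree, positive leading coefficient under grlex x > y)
x^2 - 3*x*y + 2*x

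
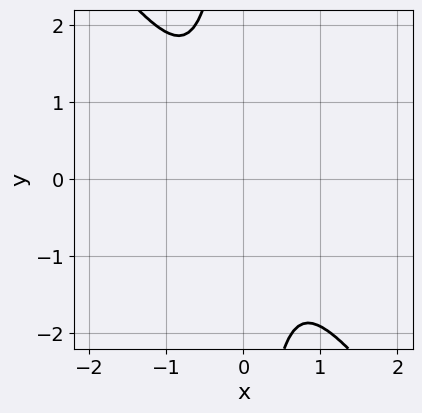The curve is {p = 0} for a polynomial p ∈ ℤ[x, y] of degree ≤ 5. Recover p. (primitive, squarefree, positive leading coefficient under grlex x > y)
deg p = 4.
Matching integer coefficients to the picture gives p.

3*x^4 + x^2*y^2 + 2*x*y^3 + 2*y^2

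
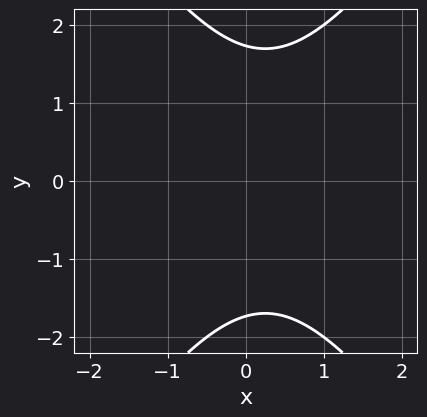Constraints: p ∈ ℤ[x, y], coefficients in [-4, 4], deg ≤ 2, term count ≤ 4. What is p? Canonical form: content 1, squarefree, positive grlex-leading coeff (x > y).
2*x^2 - y^2 - x + 3

1. The degree is 2 — the shape is more complex than any degree-1 curve.
2. Symmetries: the y ↦ −y reflection is a symmetry, so y appears only in even powers.
3. Against the integer gridlines: the curve avoids every integer x-axis point in the box.
4. These observations pin down the coefficients.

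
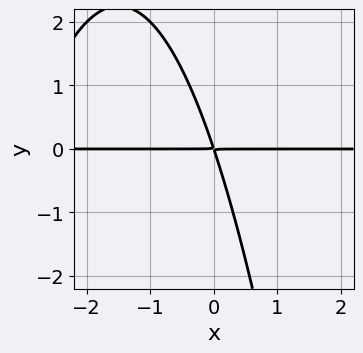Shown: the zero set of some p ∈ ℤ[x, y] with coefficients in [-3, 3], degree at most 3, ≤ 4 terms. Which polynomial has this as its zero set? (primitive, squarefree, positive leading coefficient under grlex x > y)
(a) deg p = 3. No degree-2 curve has this shape.
(b) Checking where it meets the axes: every point of the x-axis in the box is on the curve.
(c) Assembling these constraints gives the stated polynomial.

x^2*y + 3*x*y + y^2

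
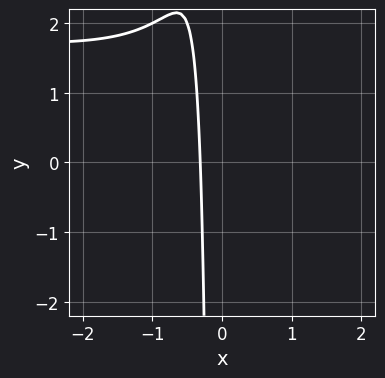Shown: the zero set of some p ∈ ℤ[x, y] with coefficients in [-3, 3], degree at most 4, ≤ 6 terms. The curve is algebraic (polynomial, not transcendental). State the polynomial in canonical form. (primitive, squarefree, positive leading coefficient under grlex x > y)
1. Degree: the shape is more complex than any degree-3 curve, so deg p = 4.
2. Checking where it meets the axes: it misses every integer gridline on the y-axis.
3. Matching integer coefficients to the picture gives p.

x^3*y - 2*x^3 - x^2*y - 3*x - 1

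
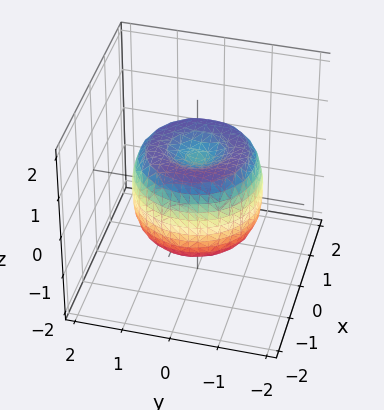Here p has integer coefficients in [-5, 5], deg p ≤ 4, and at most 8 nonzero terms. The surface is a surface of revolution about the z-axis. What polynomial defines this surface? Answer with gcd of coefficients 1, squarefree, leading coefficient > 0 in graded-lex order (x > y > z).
(a) deg p = 4. The shape is more complex than any degree-3 surface.
(b) Symmetries: the surface is invariant under rotation about z: p = q(x² + y², z).
(c) Observable constraints: a circular section at z = -1 has radius between 0 and 1.
(d) The integer polynomial consistent with all of this is the stated p.

2*x^4 + 4*x^2*y^2 + 2*y^4 - 3*x^2 - 3*y^2 + 2*z^2 - 1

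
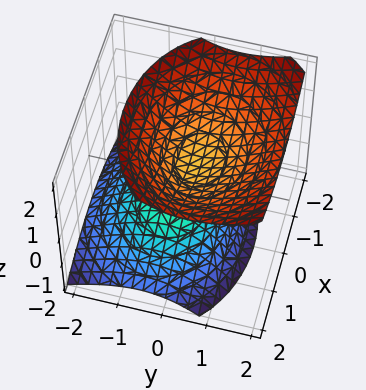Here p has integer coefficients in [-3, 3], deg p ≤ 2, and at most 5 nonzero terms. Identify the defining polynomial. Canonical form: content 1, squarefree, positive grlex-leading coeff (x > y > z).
2*x^2 + 3*y^2 - 2*y*z - 3*z^2 + 1

First, I count 2 distinct pieces. They look like related sheets of one shape, so recover p as a whole.
Then, deg p = 2. The shape is more complex than any degree-1 surface.
Next, checking where it meets the axes: no y-intercept at any integer in the box; the surface avoids every integer x-axis point in the box.
Finally, matching integer coefficients to the picture gives p.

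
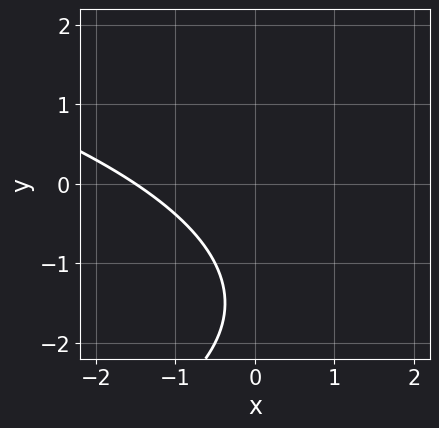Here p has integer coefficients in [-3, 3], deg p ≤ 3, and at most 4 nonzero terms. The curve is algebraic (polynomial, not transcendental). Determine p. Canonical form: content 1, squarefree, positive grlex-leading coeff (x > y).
y^2 + 2*x + 3*y + 3

First, degree: the shape is more complex than any degree-1 curve, so deg p = 2.
Next, from the visible intercepts: the curve avoids every integer y-axis point in the box.
Finally, putting this together gives p.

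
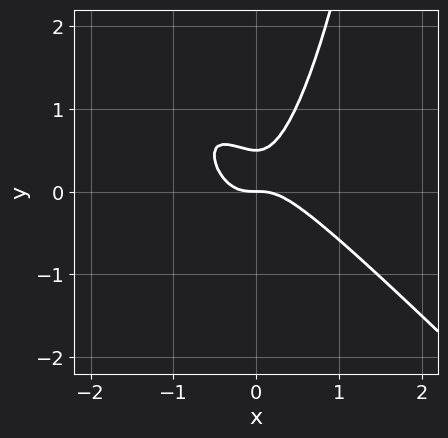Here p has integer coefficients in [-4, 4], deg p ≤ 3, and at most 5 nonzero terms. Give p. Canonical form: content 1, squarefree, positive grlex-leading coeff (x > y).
First, the degree is 3 — a generic line meets the curve in up to 3 points.
Then, checking where it meets the axes: it meets the x-axis at x = 0 (among the integer gridlines); it meets the y-axis at y = 0 (among the integer gridlines).
Finally, putting this together gives p.

3*x^3 + 3*x^2*y - 2*y^2 + y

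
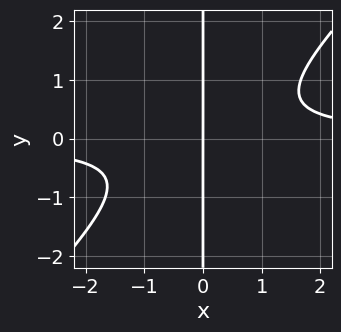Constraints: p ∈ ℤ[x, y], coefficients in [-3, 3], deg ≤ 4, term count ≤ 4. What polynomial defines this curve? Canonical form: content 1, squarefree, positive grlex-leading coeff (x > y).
Degree: the shape is more complex than any degree-2 curve, so deg p = 3.
Checking where it meets the axes: it crosses the x-axis at the gridline x = 0; every point of the y-axis in the box is on the curve.
Putting this together gives p.

3*x^2*y - 3*x*y^2 - 2*x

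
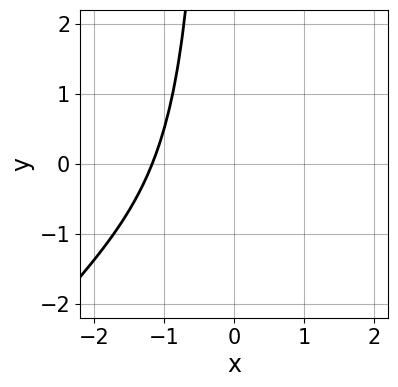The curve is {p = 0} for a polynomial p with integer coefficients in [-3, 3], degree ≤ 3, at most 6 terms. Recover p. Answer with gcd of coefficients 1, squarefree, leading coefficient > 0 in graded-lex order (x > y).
(a) The degree is 3 — no degree-2 curve has this shape.
(b) Checking where it meets the axes: the curve avoids every integer y-axis point in the box.
(c) The integer polynomial consistent with all of this is the stated p.

2*x^3 - 2*x^2*y + x^2 + x + 3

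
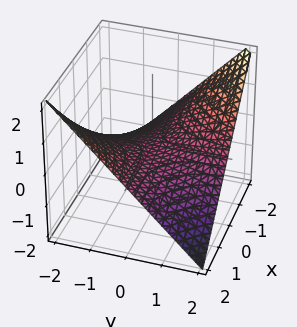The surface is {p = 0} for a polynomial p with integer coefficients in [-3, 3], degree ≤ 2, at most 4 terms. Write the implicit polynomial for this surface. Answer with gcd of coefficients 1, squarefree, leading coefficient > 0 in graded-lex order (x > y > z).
x*y + 2*z

1. Degree: a saddle surface; a quadric, so deg p = 2.
2. Observable constraints: it meets the z-axis at z = 0 (among the integer gridlines); every point of the x-axis in the box is on the surface.
3. Fitting integer coefficients to these (and the overall shape) gives p. Check: (0, 1, 0) on the y-axis lies on the surface, and p(0, 1, 0) = 0. ✓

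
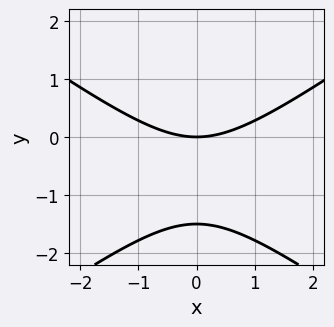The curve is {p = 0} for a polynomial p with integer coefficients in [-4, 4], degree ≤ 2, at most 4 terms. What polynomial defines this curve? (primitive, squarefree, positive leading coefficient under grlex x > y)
x^2 - 2*y^2 - 3*y

First, deg p = 2. A generic line meets the curve in up to 2 points.
Then, symmetries: it's symmetric under x → −x, forcing even powers of x.
Then, reading off the gridlines: it meets the y-axis at y = 0 (among the integer gridlines); it meets the x-axis at x = 0 (among the integer gridlines).
Finally, the integer polynomial consistent with all of this is the stated p.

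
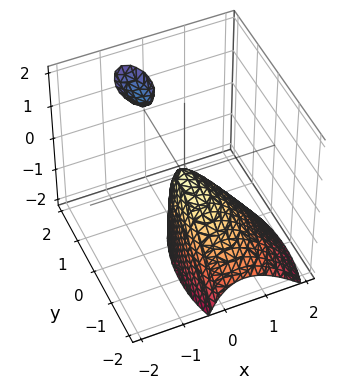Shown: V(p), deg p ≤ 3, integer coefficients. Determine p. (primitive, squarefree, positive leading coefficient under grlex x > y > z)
3*x^2 + 2*x*z + y^2 - y*z + z

I count 2 distinct pieces.
The degree is 2 — the shape is more complex than any degree-1 surface.
From the axis intercepts and sections: it meets the x-axis at x = 0 (among the integer gridlines); it crosses the y-axis at the gridline y = 0; it crosses the z-axis at the gridline z = 0.
Together with the visible shape, these determine p as stated.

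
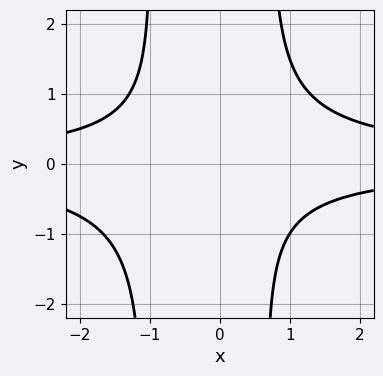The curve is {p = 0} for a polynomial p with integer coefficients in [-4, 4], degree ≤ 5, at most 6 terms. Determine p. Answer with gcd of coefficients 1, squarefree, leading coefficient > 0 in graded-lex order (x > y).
3*x^2*y^2 + x*y^2 - x*y - 2*y^2 - 3

Degree: a generic line meets the curve in up to 4 points, so deg p = 4.
Reading off the gridlines: no x-intercept at any integer in the box; the curve avoids every integer y-axis point in the box.
Fitting integer coefficients to these (and the overall shape) gives p.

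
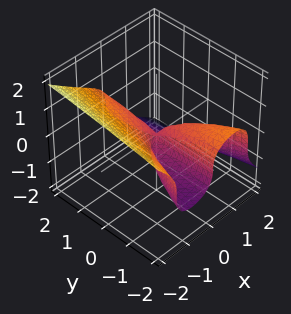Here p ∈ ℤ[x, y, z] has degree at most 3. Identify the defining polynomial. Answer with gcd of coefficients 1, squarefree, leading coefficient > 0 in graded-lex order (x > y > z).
x^3 + 2*z^3 + x*y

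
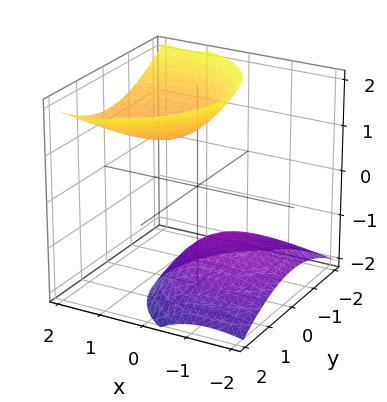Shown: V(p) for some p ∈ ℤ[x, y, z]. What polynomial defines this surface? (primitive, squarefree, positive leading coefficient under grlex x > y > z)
2*x^2 - 3*x*z + 2*y^2 - 2*z^2 + 3

First, the picture has 2 separate pieces.
Next, degree: no degree-1 surface has this shape, so deg p = 2.
Then, reading off the gridlines: it misses every integer gridline on the x-axis; it misses every integer gridline on the y-axis.
Finally, matching integer coefficients to the picture gives p.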